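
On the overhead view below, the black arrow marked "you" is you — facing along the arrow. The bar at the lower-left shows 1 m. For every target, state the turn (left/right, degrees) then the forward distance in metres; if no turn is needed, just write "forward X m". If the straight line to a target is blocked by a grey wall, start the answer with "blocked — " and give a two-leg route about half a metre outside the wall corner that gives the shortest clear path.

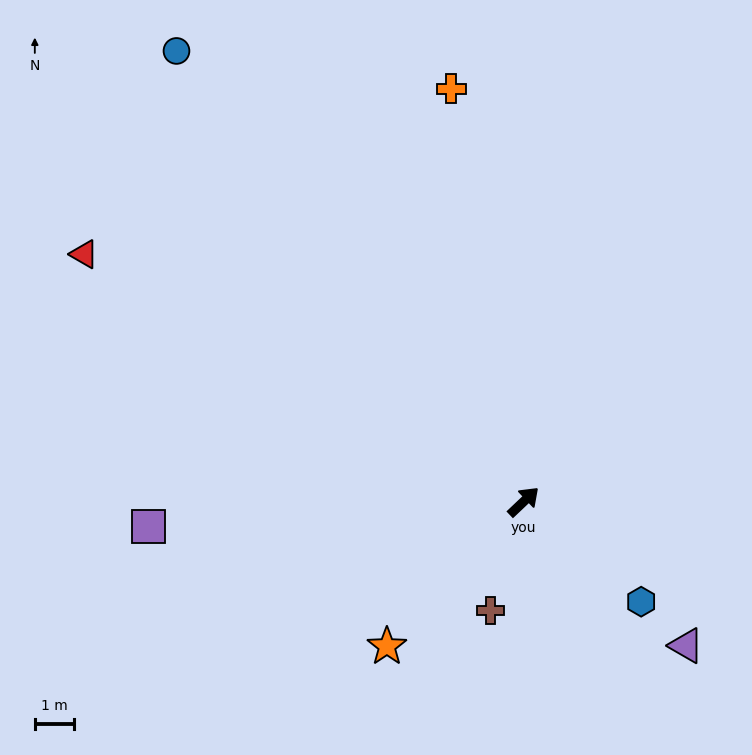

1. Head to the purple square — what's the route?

turn left 140°, forward 9.5 m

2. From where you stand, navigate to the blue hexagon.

turn right 84°, forward 3.9 m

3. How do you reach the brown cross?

turn right 150°, forward 2.9 m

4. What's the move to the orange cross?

turn left 57°, forward 10.6 m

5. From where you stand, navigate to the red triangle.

turn left 107°, forward 12.7 m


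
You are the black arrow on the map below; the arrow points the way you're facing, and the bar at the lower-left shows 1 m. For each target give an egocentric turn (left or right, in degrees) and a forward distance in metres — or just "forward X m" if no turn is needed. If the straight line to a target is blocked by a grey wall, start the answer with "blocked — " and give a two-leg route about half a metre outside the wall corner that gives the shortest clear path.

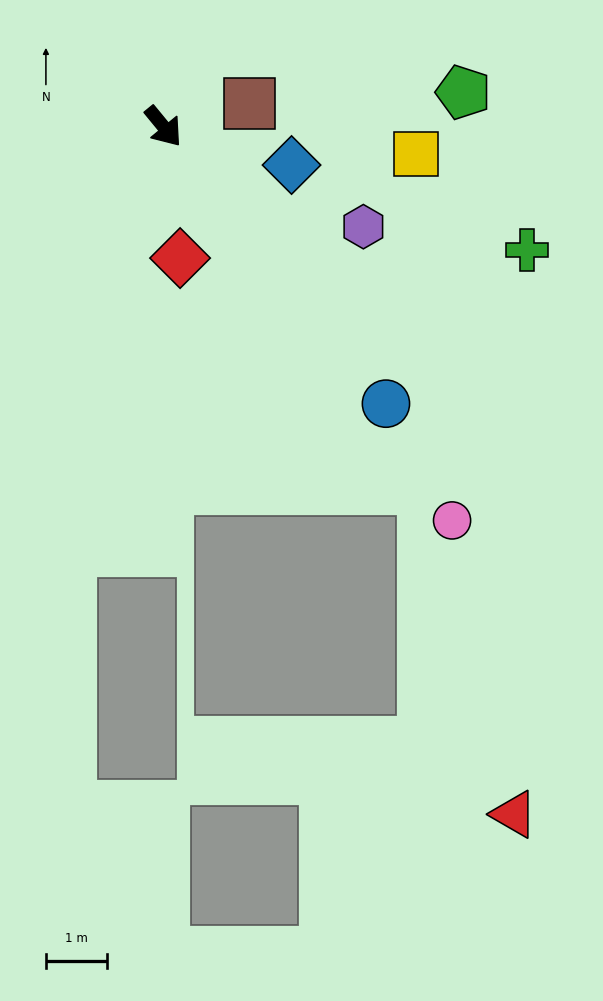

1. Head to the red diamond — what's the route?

turn right 32°, forward 2.2 m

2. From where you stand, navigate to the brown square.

turn left 66°, forward 1.5 m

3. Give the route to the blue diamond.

turn left 34°, forward 2.2 m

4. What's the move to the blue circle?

forward 5.8 m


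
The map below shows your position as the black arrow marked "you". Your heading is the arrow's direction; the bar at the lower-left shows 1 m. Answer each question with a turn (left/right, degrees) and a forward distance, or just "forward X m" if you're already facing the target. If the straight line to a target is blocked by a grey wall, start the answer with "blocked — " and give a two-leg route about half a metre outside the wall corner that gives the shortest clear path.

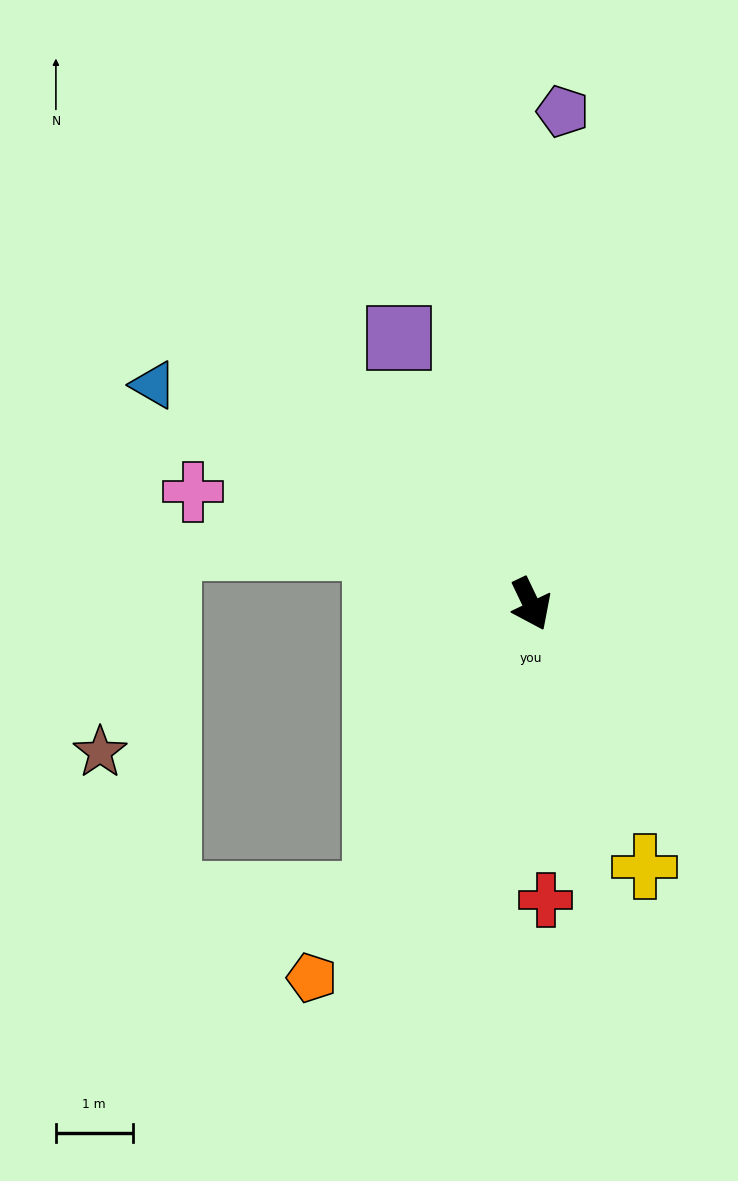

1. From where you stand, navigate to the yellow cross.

turn right 2°, forward 3.7 m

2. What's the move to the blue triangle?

turn right 146°, forward 5.7 m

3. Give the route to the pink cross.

turn right 134°, forward 4.6 m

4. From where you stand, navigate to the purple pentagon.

turn left 151°, forward 6.4 m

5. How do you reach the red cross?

turn right 23°, forward 3.9 m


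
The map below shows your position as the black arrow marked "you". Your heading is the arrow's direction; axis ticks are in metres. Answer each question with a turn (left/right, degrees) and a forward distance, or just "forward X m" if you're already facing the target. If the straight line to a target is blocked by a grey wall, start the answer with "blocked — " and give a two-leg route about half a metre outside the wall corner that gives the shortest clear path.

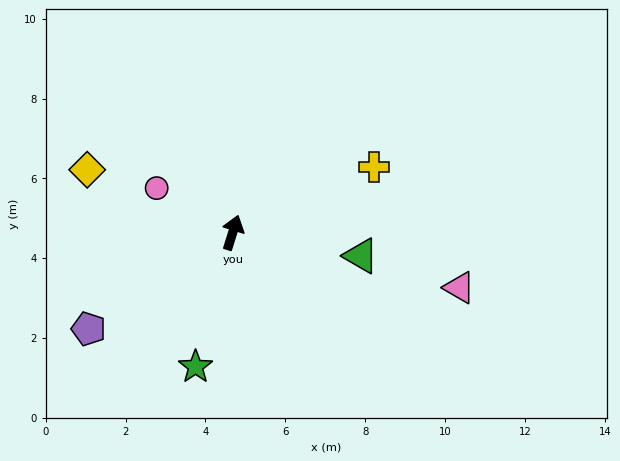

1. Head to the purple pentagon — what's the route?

turn left 141°, forward 4.3 m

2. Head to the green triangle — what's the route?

turn right 83°, forward 3.3 m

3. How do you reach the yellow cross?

turn right 48°, forward 3.9 m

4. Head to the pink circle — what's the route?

turn left 77°, forward 2.2 m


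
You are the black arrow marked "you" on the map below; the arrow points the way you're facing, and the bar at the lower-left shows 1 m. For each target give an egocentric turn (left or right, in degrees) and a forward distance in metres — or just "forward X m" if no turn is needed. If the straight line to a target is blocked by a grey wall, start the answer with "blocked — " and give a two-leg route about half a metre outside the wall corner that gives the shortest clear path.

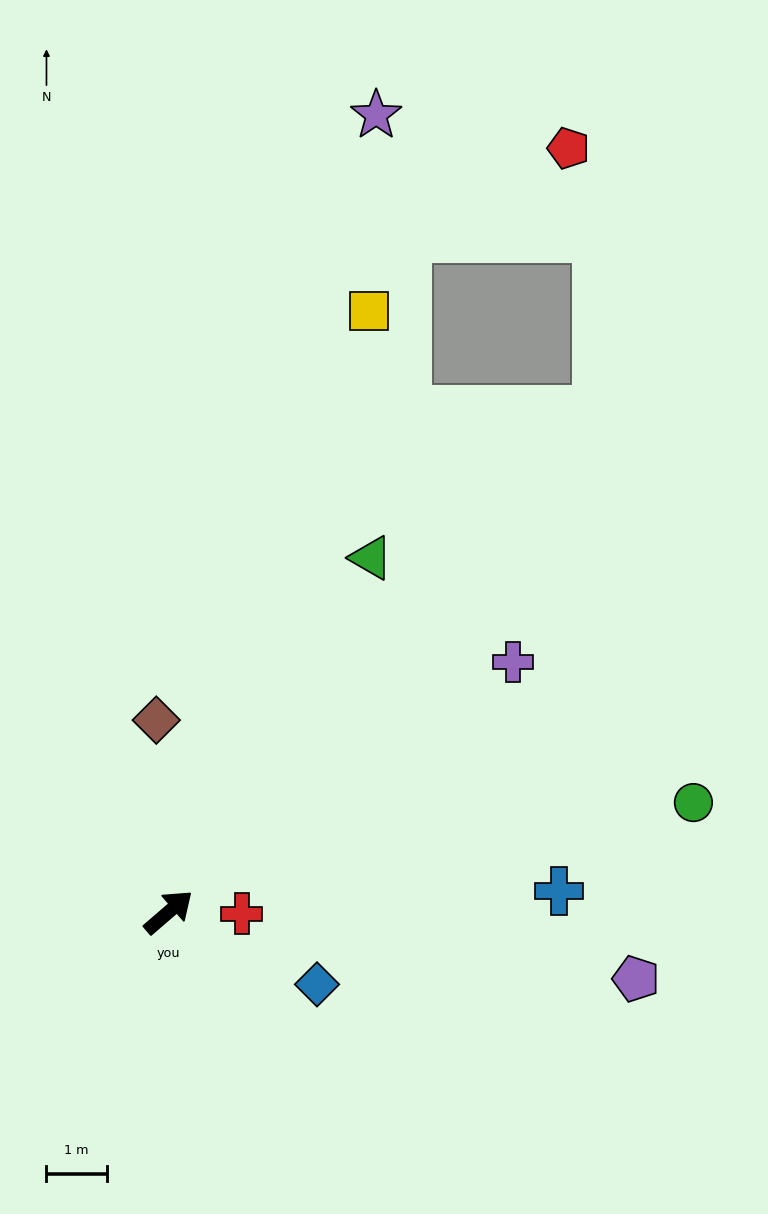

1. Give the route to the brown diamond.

turn left 53°, forward 3.2 m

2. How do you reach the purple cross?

turn right 5°, forward 7.0 m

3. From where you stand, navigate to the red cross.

turn right 42°, forward 1.2 m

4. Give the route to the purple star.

turn left 35°, forward 13.6 m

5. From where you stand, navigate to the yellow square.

turn left 31°, forward 10.5 m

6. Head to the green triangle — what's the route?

turn left 20°, forward 6.7 m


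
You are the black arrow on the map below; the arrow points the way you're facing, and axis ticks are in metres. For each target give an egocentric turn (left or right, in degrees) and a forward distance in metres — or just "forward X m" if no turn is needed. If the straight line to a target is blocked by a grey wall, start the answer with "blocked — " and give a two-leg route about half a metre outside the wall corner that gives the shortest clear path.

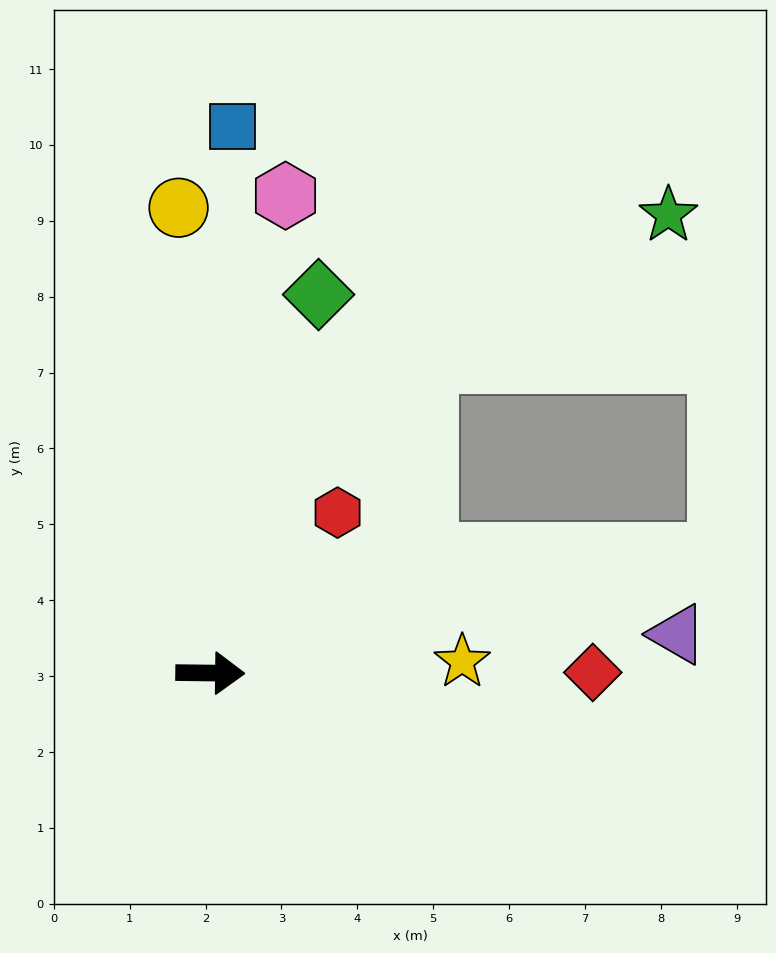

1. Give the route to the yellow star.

turn left 3°, forward 3.3 m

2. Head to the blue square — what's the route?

turn left 88°, forward 7.2 m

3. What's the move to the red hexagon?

turn left 52°, forward 2.7 m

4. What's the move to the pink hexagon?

turn left 82°, forward 6.4 m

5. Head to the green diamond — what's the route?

turn left 75°, forward 5.2 m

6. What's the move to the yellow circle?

turn left 95°, forward 6.1 m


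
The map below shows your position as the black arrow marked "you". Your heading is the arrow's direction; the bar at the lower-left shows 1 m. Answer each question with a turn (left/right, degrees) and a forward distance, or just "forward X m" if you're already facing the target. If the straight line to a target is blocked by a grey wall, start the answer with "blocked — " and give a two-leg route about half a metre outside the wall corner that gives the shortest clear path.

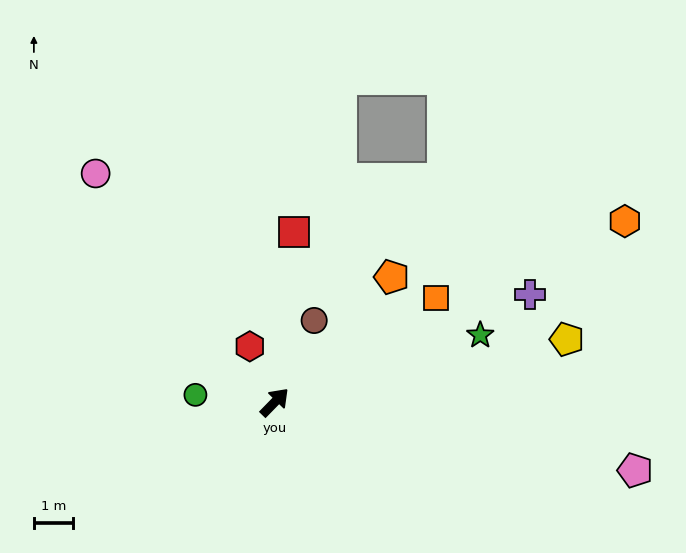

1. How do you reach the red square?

turn left 38°, forward 4.4 m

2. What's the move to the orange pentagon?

forward 4.4 m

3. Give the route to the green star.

turn right 28°, forward 5.6 m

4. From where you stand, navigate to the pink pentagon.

turn right 56°, forward 9.4 m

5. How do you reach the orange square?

turn right 13°, forward 4.9 m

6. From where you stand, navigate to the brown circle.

turn left 19°, forward 2.3 m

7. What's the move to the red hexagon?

turn left 68°, forward 1.6 m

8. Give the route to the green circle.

turn left 129°, forward 2.0 m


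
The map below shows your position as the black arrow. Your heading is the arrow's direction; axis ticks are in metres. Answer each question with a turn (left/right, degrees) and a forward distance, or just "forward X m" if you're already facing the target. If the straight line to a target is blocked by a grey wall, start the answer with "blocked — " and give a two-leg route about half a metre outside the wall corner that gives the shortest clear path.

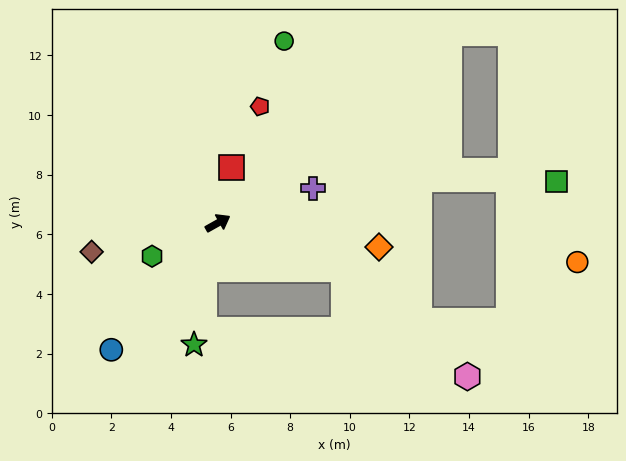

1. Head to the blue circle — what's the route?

turn right 159°, forward 5.6 m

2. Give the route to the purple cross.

turn right 9°, forward 3.4 m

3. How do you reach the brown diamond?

turn left 164°, forward 4.3 m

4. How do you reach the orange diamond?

turn right 38°, forward 5.5 m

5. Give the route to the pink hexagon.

blocked — turn right 50°, forward 4.5 m, then turn right 20°, forward 5.5 m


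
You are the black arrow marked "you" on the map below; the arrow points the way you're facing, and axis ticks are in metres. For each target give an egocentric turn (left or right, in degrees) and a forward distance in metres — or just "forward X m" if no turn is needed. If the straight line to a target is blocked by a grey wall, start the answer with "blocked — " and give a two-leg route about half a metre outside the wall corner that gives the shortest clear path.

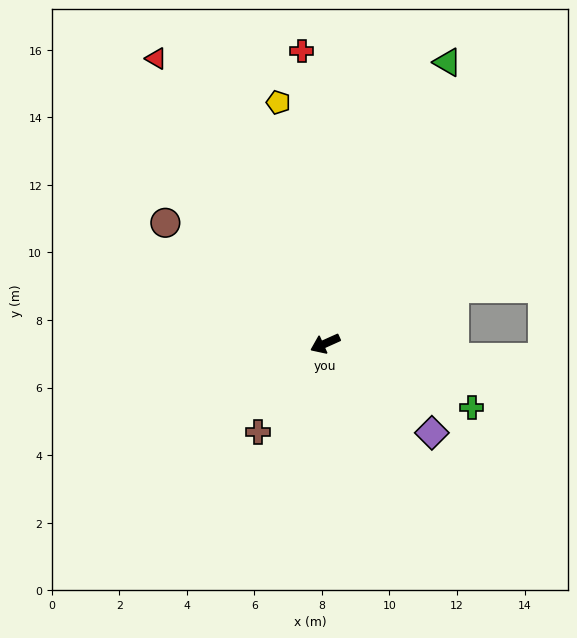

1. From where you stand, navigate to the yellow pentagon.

turn right 103°, forward 7.3 m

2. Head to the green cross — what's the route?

turn left 132°, forward 4.7 m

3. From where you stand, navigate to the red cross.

turn right 110°, forward 8.7 m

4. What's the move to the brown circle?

turn right 61°, forward 5.9 m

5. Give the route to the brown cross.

turn left 28°, forward 3.3 m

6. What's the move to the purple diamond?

turn left 116°, forward 4.1 m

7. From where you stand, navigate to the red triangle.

turn right 84°, forward 9.8 m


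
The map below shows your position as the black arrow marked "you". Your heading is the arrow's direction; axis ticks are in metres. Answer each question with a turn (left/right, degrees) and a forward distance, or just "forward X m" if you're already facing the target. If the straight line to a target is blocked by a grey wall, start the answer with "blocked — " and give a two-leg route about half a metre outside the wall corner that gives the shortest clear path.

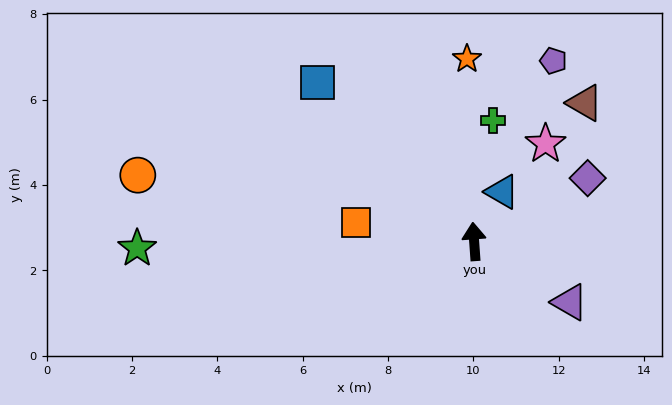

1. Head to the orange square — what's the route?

turn left 77°, forward 2.8 m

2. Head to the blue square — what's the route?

turn left 41°, forward 5.2 m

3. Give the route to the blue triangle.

turn right 33°, forward 1.3 m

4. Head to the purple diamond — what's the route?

turn right 65°, forward 3.0 m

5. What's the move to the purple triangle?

turn right 127°, forward 2.7 m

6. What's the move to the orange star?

forward 4.3 m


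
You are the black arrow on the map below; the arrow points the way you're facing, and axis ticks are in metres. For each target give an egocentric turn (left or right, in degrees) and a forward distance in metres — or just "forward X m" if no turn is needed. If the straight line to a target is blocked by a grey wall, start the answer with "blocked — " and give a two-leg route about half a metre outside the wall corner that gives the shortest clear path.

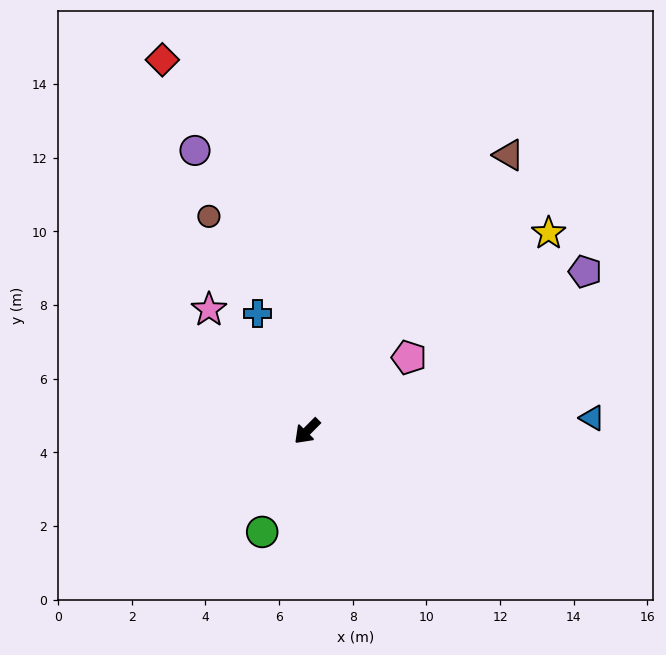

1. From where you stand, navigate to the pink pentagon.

turn left 171°, forward 3.4 m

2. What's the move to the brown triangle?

turn right 171°, forward 9.3 m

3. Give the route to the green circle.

turn left 21°, forward 3.0 m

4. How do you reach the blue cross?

turn right 112°, forward 3.5 m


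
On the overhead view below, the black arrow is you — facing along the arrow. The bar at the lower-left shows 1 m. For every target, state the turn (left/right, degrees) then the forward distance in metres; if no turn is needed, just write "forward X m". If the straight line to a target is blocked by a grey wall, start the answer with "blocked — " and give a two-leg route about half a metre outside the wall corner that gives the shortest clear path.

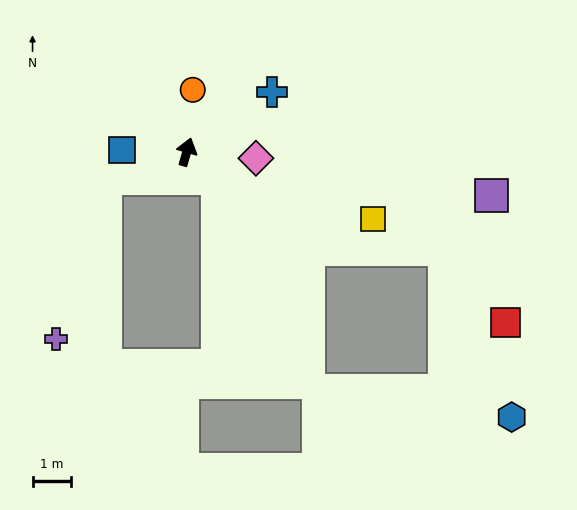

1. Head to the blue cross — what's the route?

turn right 39°, forward 2.7 m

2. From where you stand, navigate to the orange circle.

turn left 11°, forward 1.6 m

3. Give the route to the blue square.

turn left 104°, forward 1.7 m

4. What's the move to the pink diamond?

turn right 79°, forward 1.8 m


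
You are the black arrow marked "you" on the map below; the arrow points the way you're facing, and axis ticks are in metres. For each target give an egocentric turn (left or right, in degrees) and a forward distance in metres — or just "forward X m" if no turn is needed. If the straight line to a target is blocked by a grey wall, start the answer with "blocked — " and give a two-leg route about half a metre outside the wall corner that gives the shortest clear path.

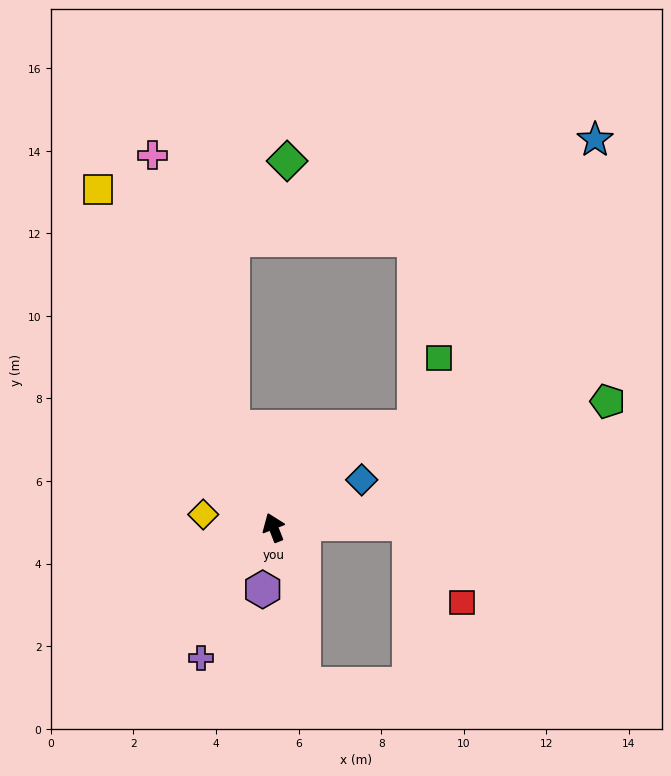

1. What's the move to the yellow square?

turn left 6°, forward 9.2 m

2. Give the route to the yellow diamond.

turn left 58°, forward 1.7 m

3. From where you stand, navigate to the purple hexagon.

turn left 149°, forward 1.5 m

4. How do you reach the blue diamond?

turn right 83°, forward 2.4 m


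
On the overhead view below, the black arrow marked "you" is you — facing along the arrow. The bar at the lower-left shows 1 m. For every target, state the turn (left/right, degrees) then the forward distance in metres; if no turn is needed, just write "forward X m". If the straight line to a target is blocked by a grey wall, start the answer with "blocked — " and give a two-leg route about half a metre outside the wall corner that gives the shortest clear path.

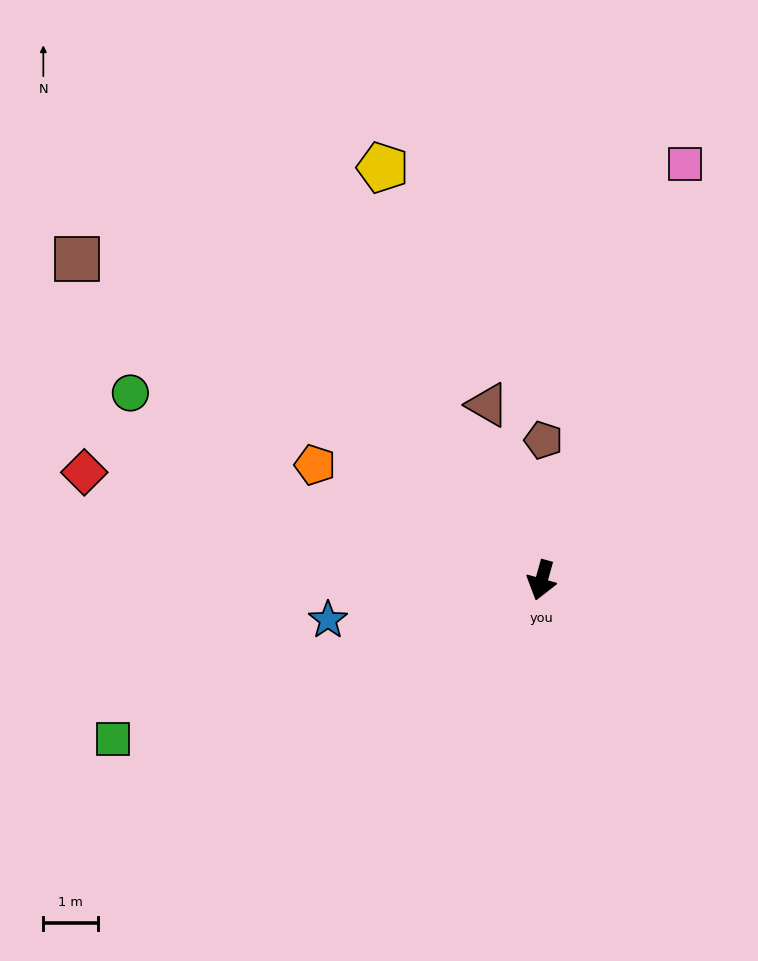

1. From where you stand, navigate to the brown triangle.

turn right 147°, forward 3.3 m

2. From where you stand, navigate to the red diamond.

turn right 88°, forward 8.5 m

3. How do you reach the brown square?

turn right 109°, forward 10.3 m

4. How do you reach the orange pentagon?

turn right 101°, forward 4.6 m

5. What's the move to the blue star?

turn right 64°, forward 3.9 m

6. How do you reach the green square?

turn right 54°, forward 8.3 m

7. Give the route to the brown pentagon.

turn right 165°, forward 2.5 m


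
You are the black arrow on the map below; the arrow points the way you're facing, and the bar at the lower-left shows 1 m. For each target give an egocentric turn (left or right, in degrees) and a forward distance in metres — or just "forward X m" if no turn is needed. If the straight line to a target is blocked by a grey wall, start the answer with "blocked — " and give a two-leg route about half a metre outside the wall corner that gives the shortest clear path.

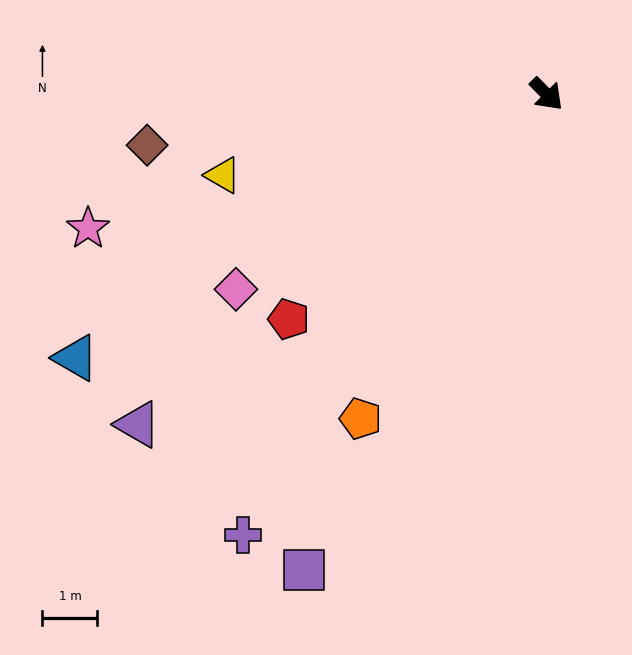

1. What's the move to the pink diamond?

turn right 103°, forward 6.7 m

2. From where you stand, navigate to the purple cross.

turn right 79°, forward 9.7 m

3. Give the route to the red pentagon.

turn right 94°, forward 6.2 m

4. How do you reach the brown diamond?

turn right 127°, forward 7.3 m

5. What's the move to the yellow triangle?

turn right 121°, forward 6.1 m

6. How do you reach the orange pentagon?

turn right 75°, forward 6.8 m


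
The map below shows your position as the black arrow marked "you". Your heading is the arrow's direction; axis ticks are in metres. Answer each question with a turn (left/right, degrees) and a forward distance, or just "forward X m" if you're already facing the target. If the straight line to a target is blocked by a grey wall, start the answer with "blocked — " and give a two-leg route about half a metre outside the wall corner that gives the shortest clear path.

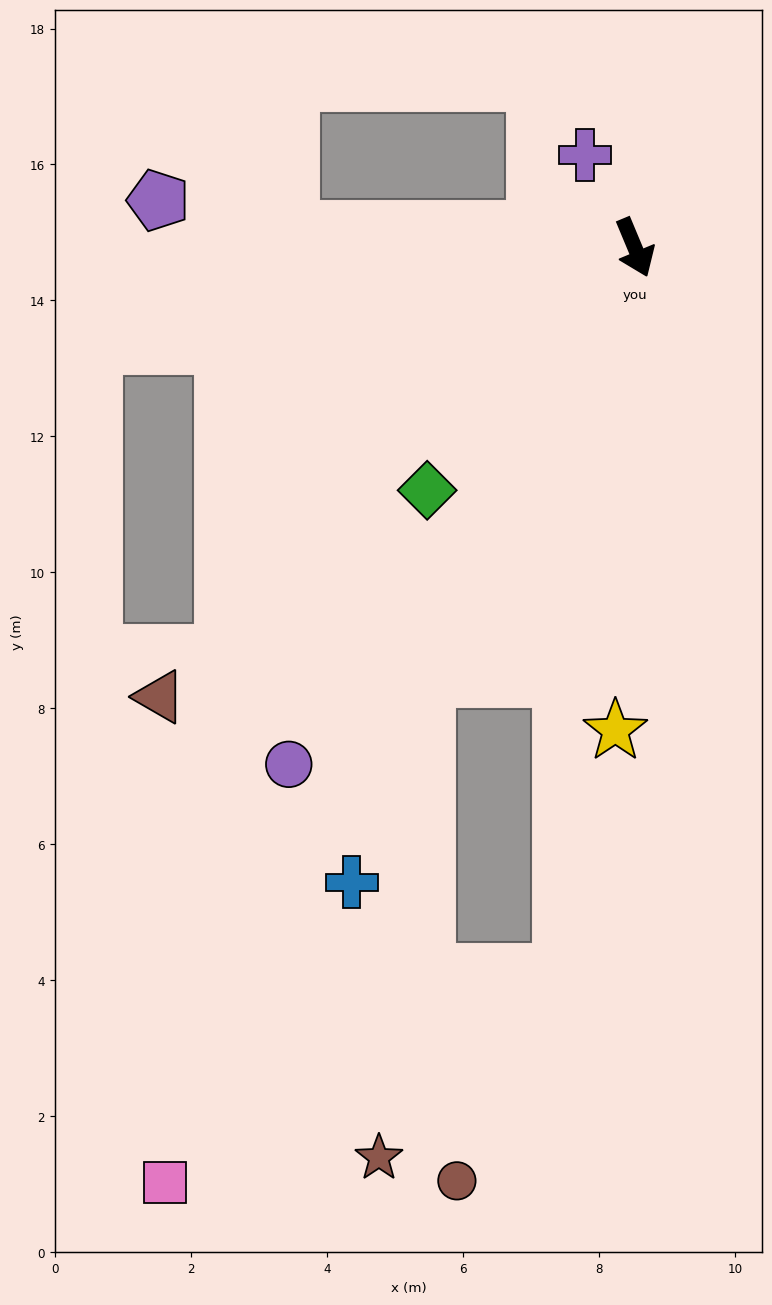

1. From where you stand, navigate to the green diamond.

turn right 63°, forward 4.7 m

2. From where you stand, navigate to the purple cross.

turn right 174°, forward 1.5 m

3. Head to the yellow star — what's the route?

turn right 25°, forward 7.1 m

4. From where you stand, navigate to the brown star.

blocked — turn right 49°, forward 7.0 m, then turn left 21°, forward 7.1 m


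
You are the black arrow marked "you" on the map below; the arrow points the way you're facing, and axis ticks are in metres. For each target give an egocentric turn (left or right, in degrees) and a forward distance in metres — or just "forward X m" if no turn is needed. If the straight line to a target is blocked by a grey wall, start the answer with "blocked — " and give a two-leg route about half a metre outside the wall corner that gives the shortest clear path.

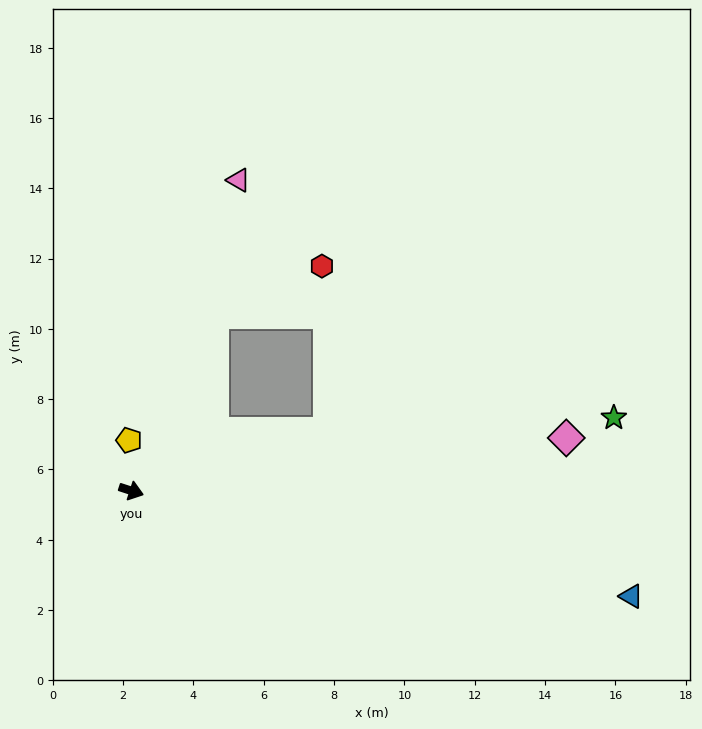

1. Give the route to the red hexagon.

blocked — turn left 83°, forward 5.6 m, then turn right 41°, forward 3.4 m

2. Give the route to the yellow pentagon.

turn left 111°, forward 1.4 m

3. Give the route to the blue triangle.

turn left 6°, forward 14.5 m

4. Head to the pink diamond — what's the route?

turn left 25°, forward 12.5 m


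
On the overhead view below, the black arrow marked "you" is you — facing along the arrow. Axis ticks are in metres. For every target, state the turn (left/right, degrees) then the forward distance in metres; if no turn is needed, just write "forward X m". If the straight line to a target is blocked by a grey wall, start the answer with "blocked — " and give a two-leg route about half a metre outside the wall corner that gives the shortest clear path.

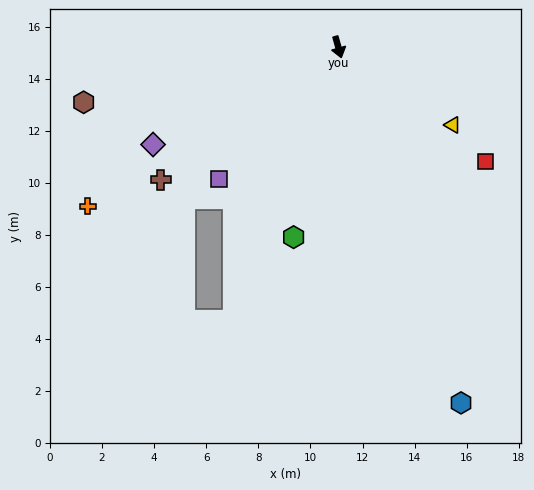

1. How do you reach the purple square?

turn right 58°, forward 6.8 m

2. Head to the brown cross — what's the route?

turn right 69°, forward 8.5 m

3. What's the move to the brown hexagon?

turn right 93°, forward 10.0 m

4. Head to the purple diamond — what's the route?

turn right 78°, forward 8.0 m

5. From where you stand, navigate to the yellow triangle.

turn left 40°, forward 5.3 m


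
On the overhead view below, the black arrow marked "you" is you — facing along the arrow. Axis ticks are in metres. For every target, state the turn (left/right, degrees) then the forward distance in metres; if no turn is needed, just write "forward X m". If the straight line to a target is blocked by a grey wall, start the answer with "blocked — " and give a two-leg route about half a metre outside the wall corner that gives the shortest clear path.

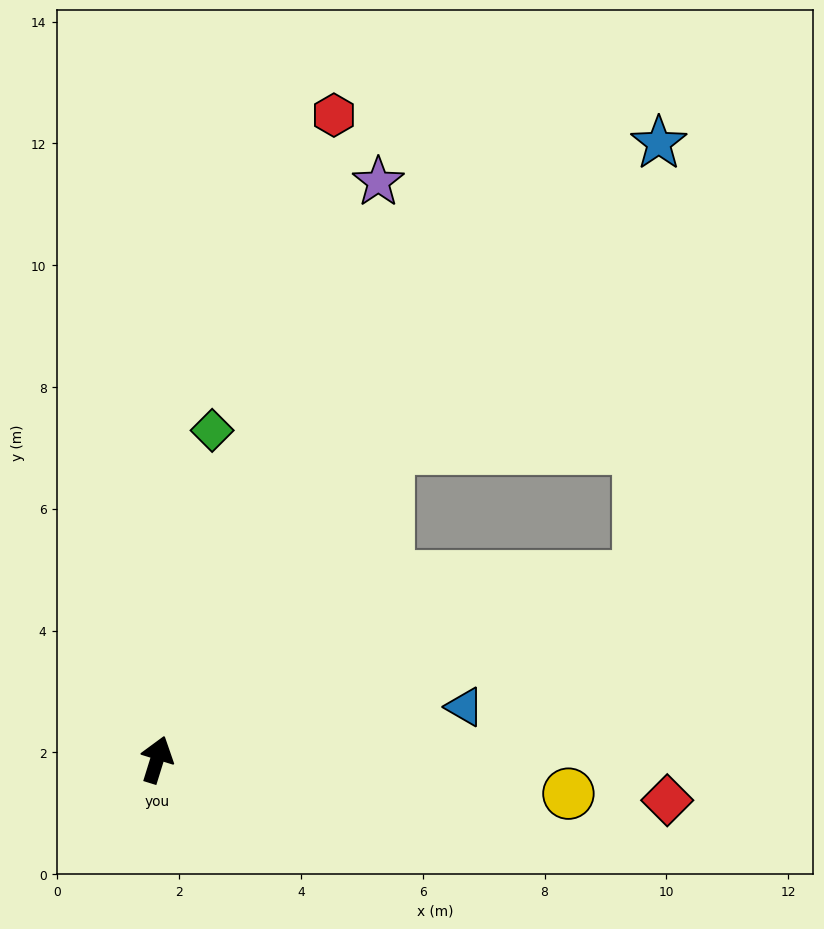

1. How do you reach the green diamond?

turn left 8°, forward 5.5 m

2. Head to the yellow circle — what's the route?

turn right 77°, forward 6.8 m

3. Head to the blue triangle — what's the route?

turn right 63°, forward 5.1 m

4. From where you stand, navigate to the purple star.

turn right 4°, forward 10.2 m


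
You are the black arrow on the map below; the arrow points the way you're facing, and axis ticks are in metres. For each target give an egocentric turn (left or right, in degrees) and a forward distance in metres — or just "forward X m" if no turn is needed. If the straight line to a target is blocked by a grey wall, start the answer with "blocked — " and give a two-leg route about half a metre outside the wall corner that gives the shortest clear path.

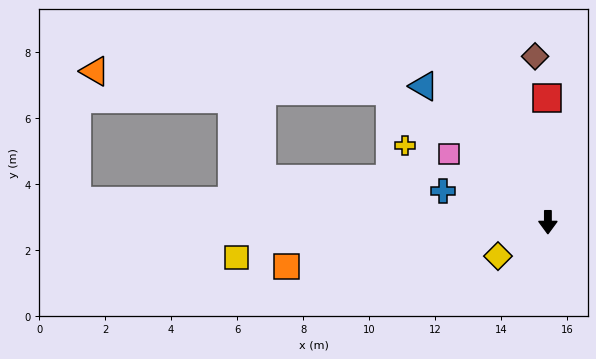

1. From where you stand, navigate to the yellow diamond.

turn right 56°, forward 1.8 m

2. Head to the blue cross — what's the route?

turn right 107°, forward 3.3 m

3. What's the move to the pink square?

turn right 124°, forward 3.6 m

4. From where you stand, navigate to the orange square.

turn right 80°, forward 8.0 m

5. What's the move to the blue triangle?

turn right 138°, forward 5.6 m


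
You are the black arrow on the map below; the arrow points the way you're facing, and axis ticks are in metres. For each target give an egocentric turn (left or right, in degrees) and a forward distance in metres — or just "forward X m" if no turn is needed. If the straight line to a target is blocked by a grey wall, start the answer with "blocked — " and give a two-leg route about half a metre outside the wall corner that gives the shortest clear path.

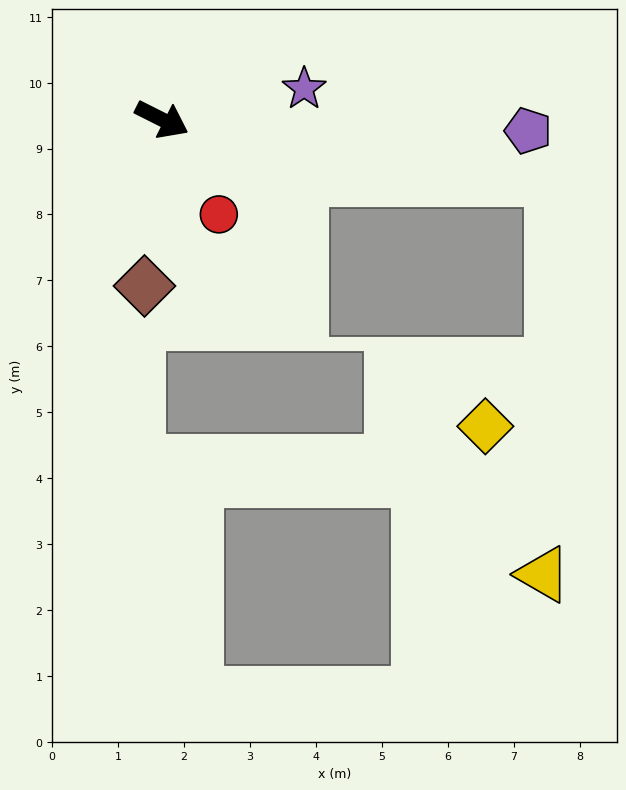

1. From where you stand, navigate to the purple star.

turn left 39°, forward 2.2 m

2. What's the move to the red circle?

turn right 32°, forward 1.7 m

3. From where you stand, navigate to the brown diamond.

turn right 69°, forward 2.5 m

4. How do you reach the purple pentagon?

turn left 25°, forward 5.6 m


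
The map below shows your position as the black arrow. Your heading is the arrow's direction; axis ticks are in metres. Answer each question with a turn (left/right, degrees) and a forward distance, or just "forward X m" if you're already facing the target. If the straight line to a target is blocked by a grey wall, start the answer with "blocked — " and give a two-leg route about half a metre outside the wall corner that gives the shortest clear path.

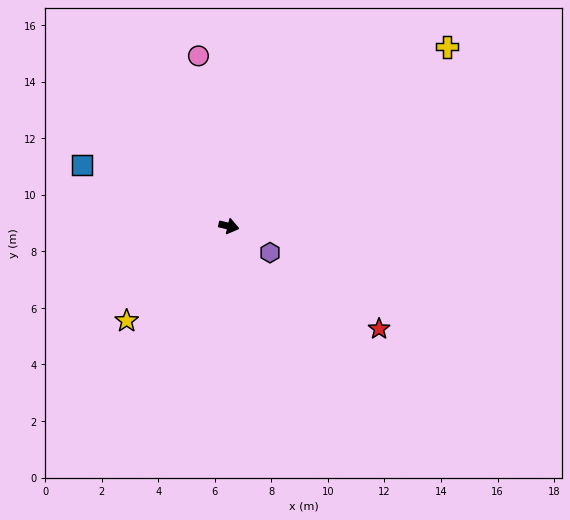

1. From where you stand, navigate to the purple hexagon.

turn right 19°, forward 1.7 m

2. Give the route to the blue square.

turn left 171°, forward 5.6 m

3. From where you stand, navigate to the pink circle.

turn left 113°, forward 6.1 m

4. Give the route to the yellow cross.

turn left 53°, forward 10.0 m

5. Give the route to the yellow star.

turn right 124°, forward 4.9 m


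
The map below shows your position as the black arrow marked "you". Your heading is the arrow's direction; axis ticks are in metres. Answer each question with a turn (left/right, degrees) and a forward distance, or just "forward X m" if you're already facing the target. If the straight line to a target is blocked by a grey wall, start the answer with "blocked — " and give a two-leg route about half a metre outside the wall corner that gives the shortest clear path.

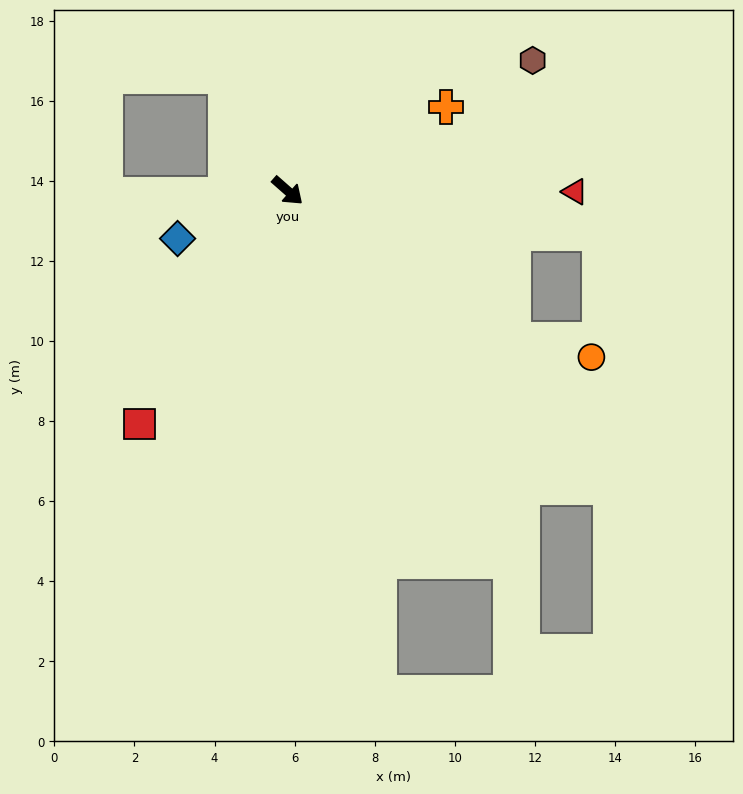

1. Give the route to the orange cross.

turn left 69°, forward 4.5 m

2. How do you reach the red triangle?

turn left 41°, forward 7.2 m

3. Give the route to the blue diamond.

turn right 115°, forward 3.0 m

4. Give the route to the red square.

turn right 81°, forward 6.9 m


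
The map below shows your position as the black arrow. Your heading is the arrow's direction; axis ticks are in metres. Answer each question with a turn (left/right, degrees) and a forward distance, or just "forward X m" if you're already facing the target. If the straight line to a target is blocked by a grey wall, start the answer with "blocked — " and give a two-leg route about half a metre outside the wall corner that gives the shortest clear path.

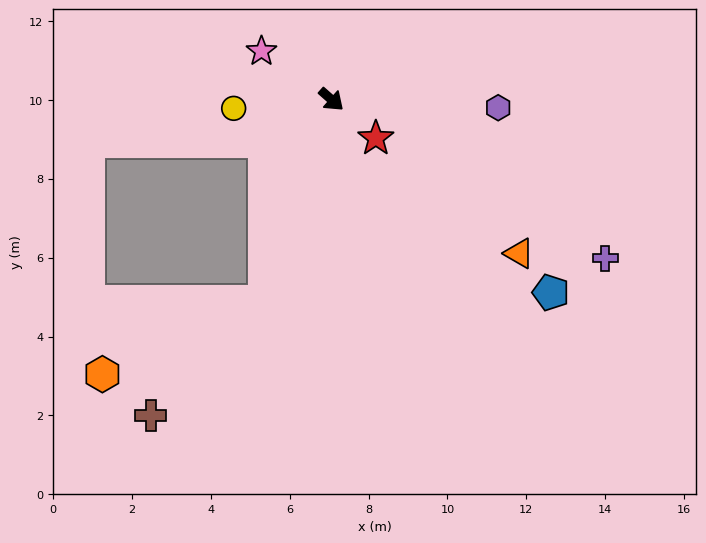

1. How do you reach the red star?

forward 1.5 m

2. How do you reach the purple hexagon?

turn left 39°, forward 4.2 m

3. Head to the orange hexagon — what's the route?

blocked — turn right 67°, forward 5.4 m, then turn right 47°, forward 4.5 m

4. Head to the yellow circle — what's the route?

turn right 133°, forward 2.5 m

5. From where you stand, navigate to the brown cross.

blocked — turn right 67°, forward 5.4 m, then turn right 27°, forward 4.1 m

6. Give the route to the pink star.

turn right 173°, forward 2.2 m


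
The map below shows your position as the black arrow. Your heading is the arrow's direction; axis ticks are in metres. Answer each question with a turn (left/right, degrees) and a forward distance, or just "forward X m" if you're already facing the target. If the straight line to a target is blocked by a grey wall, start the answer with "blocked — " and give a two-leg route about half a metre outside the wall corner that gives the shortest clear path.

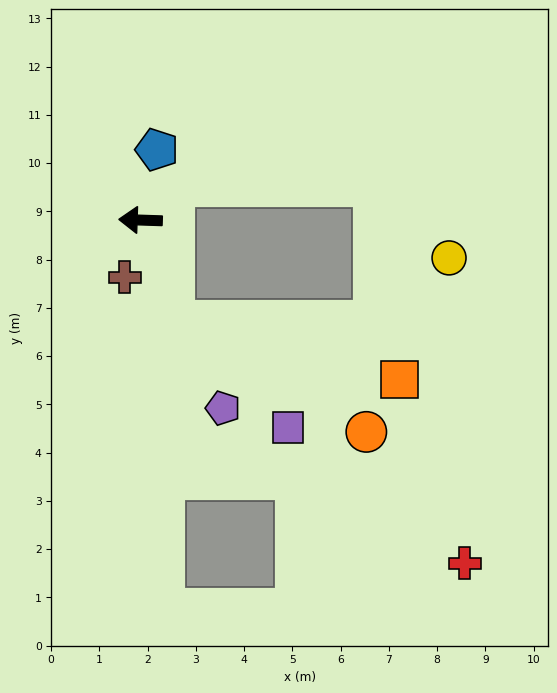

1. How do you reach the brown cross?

turn left 76°, forward 1.2 m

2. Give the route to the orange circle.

blocked — turn left 110°, forward 2.2 m, then turn left 42°, forward 4.6 m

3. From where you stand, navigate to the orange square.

blocked — turn left 110°, forward 2.2 m, then turn left 57°, forward 4.8 m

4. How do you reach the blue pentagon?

turn right 101°, forward 1.5 m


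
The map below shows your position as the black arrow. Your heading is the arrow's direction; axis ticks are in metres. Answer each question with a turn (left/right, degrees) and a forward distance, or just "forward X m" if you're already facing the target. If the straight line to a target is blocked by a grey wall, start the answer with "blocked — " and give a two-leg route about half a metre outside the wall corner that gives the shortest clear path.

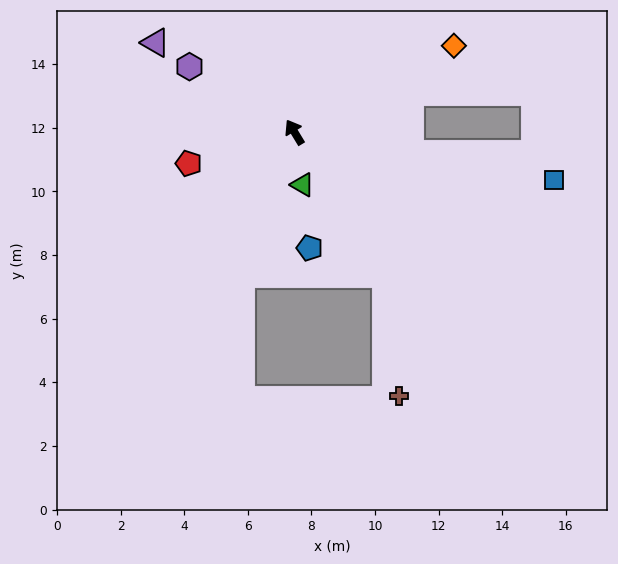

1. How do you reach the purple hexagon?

turn left 27°, forward 3.9 m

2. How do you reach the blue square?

turn right 132°, forward 8.3 m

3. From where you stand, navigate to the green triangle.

turn left 157°, forward 1.7 m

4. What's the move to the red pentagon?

turn left 75°, forward 3.5 m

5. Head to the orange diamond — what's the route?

turn right 93°, forward 5.7 m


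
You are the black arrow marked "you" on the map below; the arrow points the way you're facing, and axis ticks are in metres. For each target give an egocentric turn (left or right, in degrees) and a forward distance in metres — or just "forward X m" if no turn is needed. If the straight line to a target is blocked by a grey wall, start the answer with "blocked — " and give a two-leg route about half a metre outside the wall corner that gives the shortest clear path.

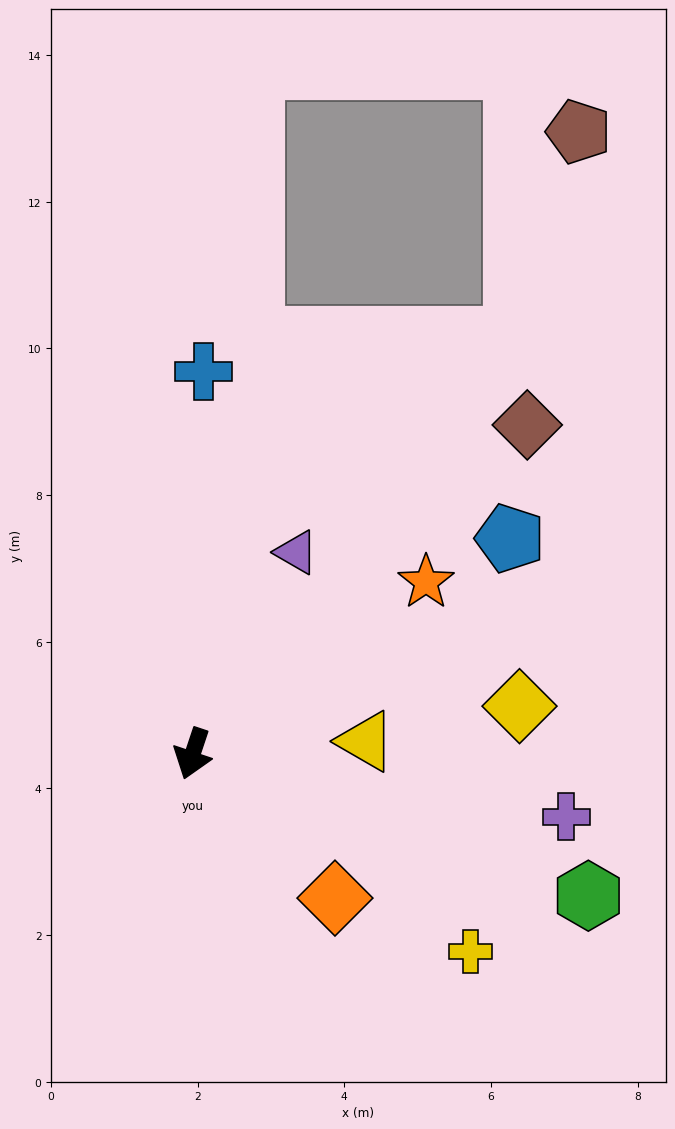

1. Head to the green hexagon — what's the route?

turn left 89°, forward 5.7 m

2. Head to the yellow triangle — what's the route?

turn left 113°, forward 2.4 m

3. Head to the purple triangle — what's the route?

turn left 171°, forward 3.1 m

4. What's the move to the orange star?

turn left 145°, forward 4.0 m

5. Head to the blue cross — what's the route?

turn right 163°, forward 5.2 m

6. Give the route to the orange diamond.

turn left 63°, forward 2.8 m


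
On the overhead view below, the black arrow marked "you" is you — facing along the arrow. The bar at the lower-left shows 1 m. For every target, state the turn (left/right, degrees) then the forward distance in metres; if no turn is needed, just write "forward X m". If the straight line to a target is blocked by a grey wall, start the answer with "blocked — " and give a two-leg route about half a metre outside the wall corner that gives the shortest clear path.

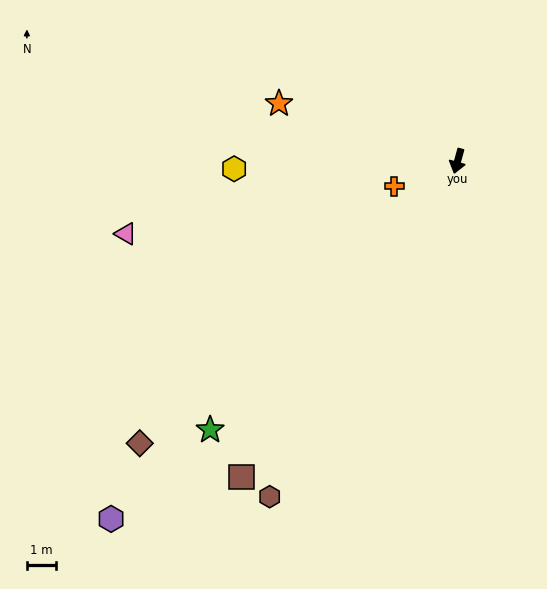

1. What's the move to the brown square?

turn right 19°, forward 13.1 m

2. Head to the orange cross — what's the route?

turn right 53°, forward 2.3 m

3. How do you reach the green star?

turn right 27°, forward 12.5 m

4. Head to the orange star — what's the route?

turn right 92°, forward 6.4 m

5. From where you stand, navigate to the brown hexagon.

turn right 14°, forward 13.1 m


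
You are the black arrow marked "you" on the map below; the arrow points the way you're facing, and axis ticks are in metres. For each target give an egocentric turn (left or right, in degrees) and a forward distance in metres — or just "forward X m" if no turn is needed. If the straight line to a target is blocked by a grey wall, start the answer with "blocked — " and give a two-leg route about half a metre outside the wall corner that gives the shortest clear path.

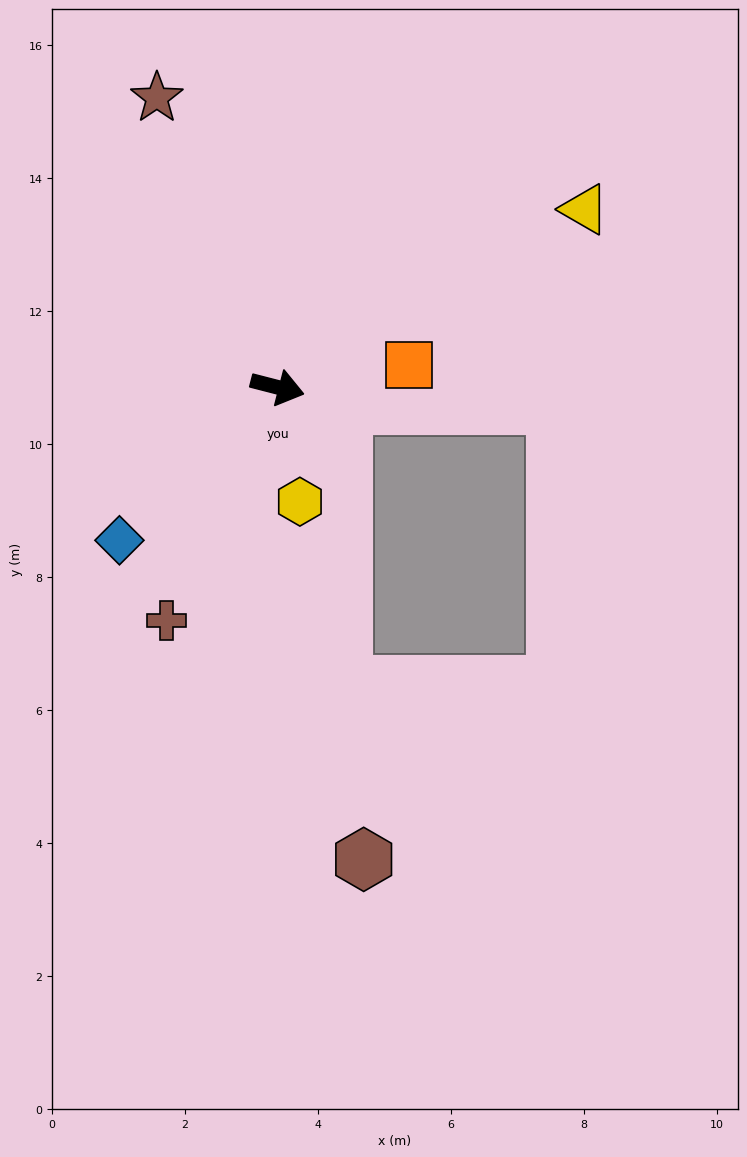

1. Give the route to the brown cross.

turn right 101°, forward 3.9 m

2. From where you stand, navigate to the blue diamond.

turn right 121°, forward 3.3 m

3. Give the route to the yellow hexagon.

turn right 64°, forward 1.8 m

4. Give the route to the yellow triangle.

turn left 45°, forward 5.3 m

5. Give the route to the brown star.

turn left 127°, forward 4.7 m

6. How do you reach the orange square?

turn left 24°, forward 2.0 m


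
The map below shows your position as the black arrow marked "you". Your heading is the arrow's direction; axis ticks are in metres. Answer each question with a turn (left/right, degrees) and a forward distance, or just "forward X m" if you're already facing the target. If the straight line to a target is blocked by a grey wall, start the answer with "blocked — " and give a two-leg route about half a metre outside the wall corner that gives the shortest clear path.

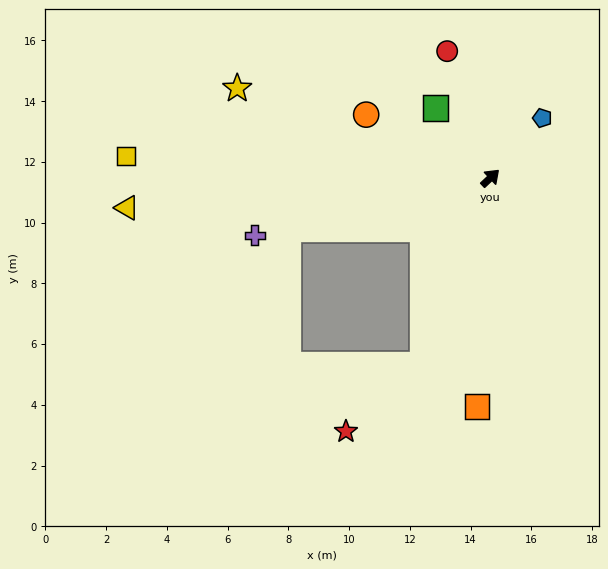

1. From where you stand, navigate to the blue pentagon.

turn left 6°, forward 2.6 m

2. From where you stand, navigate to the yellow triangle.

turn left 141°, forward 12.0 m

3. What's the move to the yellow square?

turn left 133°, forward 12.0 m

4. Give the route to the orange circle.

turn left 110°, forward 4.6 m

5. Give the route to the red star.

blocked — turn right 153°, forward 6.5 m, then turn right 29°, forward 3.4 m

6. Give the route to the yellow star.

turn left 117°, forward 8.8 m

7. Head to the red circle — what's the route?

turn left 65°, forward 4.4 m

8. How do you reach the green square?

turn left 85°, forward 2.9 m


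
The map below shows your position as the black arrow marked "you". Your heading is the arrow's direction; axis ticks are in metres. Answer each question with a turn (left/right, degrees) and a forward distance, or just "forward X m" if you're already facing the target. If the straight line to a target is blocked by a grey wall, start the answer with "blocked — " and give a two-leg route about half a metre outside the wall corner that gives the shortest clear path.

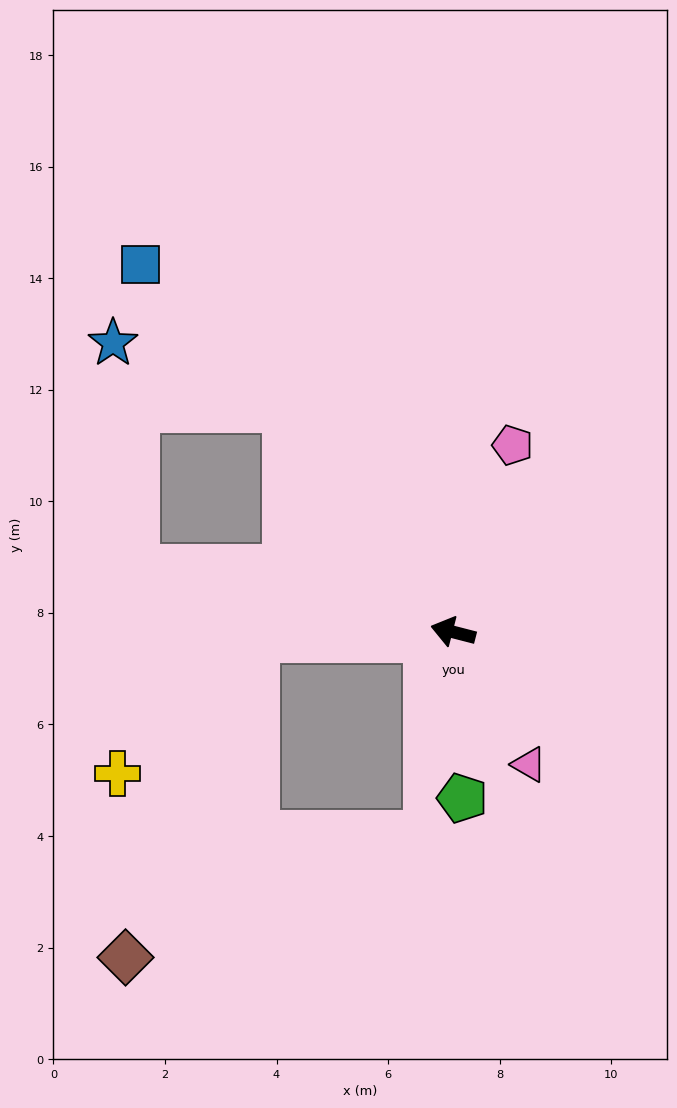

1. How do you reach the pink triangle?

turn left 134°, forward 2.7 m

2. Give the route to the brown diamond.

blocked — turn left 16°, forward 3.5 m, then turn left 66°, forward 6.2 m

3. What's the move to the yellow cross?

blocked — turn left 16°, forward 3.5 m, then turn left 43°, forward 3.5 m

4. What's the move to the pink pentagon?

turn right 93°, forward 3.5 m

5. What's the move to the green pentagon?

turn left 108°, forward 3.0 m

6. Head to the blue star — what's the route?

blocked — turn right 39°, forward 5.0 m, then turn left 32°, forward 3.3 m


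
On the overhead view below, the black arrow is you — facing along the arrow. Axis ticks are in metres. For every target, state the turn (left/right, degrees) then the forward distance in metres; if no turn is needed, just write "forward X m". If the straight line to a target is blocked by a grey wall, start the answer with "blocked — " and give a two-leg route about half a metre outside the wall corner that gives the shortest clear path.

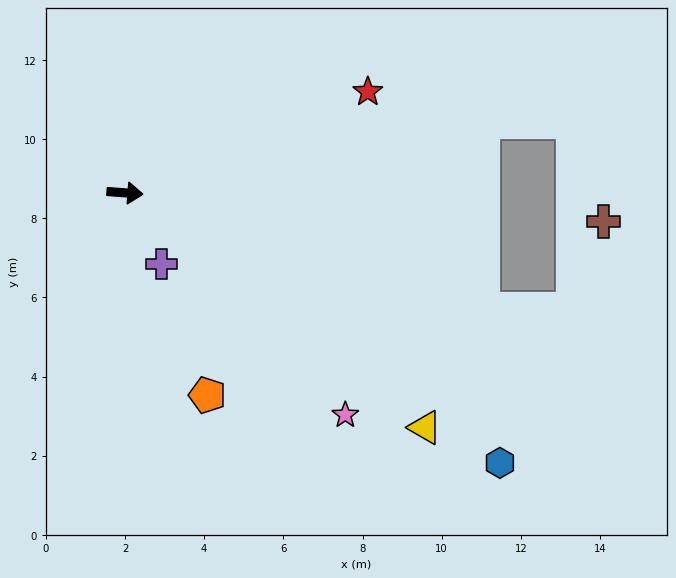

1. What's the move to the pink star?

turn right 41°, forward 7.9 m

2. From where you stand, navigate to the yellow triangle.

turn right 34°, forward 9.6 m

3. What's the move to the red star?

turn left 27°, forward 6.6 m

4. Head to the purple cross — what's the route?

turn right 58°, forward 2.0 m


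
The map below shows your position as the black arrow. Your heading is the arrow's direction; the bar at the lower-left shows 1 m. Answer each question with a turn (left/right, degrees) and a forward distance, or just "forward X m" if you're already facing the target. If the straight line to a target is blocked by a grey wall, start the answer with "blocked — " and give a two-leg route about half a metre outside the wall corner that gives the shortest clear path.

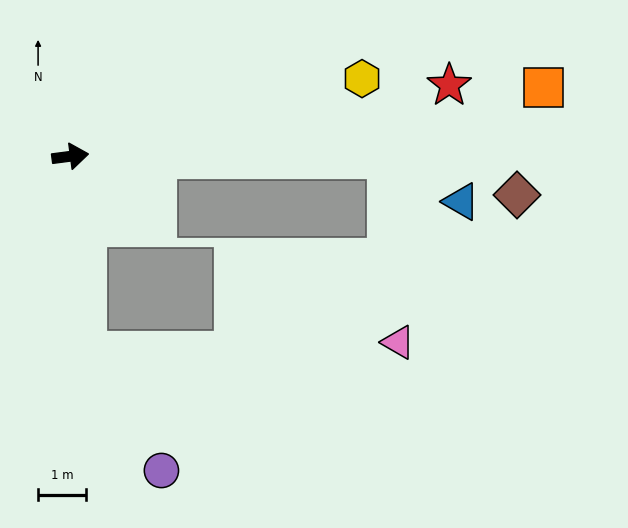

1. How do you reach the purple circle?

blocked — turn right 93°, forward 4.1 m, then turn left 28°, forward 2.9 m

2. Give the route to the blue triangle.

blocked — turn right 8°, forward 6.6 m, then turn right 30°, forward 1.8 m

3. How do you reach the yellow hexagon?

turn left 8°, forward 6.3 m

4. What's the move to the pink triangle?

blocked — turn right 8°, forward 6.6 m, then turn right 86°, forward 3.8 m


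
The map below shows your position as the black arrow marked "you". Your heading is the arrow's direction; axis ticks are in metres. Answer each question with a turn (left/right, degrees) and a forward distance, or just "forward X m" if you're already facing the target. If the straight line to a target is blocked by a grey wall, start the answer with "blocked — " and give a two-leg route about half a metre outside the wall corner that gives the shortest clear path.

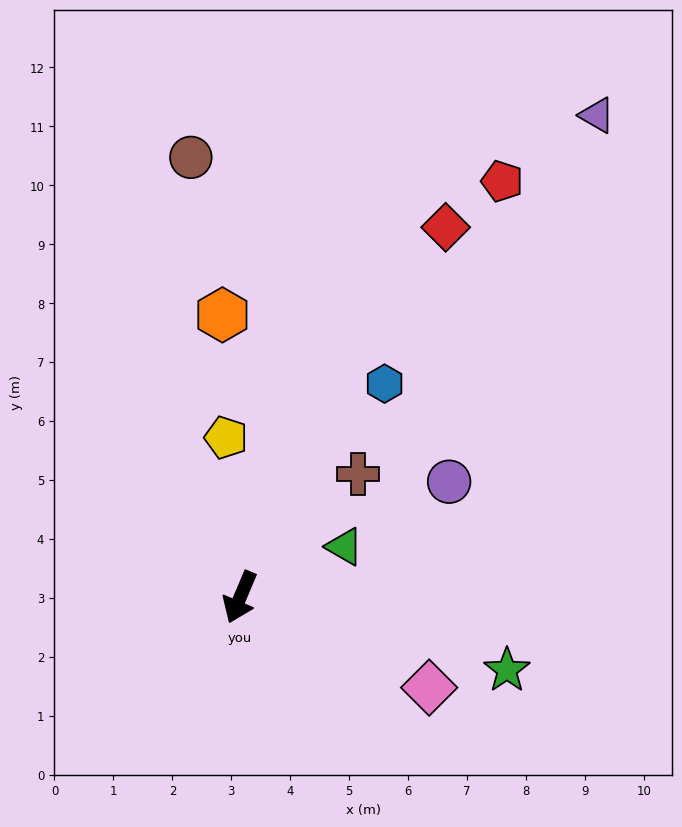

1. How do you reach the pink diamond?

turn left 87°, forward 3.6 m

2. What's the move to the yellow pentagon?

turn right 152°, forward 2.7 m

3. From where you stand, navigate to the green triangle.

turn left 139°, forward 2.0 m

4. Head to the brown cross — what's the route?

turn left 159°, forward 2.9 m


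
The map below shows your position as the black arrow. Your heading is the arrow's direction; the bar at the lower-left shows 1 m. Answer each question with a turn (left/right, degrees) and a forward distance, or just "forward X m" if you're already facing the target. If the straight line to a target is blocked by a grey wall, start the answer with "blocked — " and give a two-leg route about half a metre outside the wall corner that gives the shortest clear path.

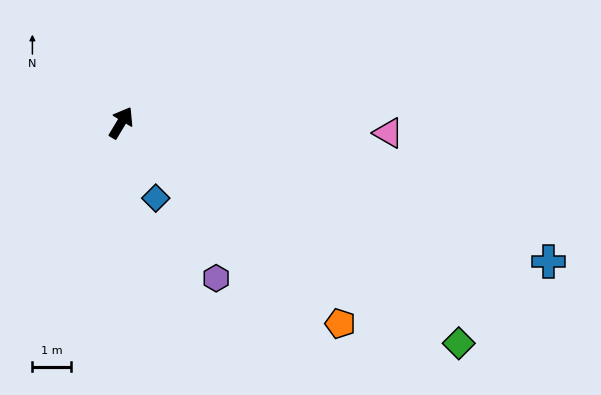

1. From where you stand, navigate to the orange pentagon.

turn right 102°, forward 7.6 m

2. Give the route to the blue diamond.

turn right 124°, forward 2.1 m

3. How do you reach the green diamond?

turn right 92°, forward 10.3 m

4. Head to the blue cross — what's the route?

turn right 77°, forward 11.5 m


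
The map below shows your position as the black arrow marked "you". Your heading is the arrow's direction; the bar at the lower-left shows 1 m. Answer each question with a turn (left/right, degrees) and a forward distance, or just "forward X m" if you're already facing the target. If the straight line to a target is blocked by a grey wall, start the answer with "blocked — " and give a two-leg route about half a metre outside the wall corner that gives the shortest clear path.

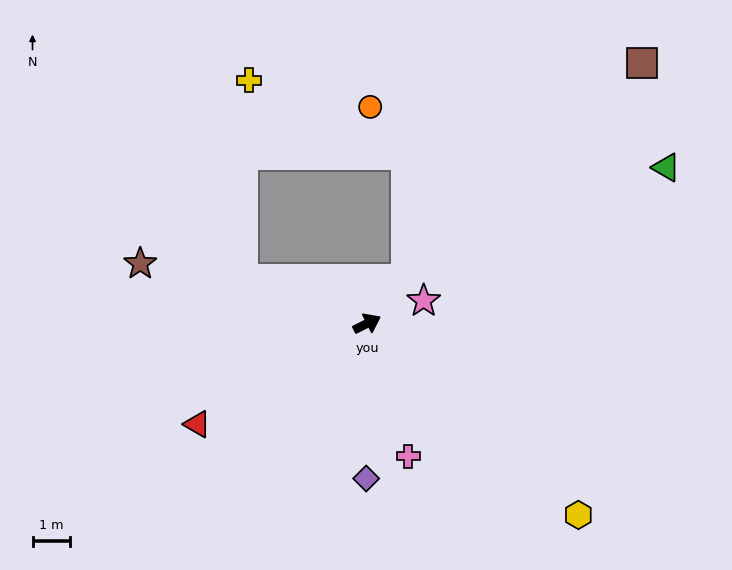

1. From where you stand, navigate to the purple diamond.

turn right 117°, forward 4.2 m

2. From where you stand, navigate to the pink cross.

turn right 99°, forward 3.7 m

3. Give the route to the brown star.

turn left 139°, forward 6.3 m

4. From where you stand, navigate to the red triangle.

turn right 176°, forward 5.3 m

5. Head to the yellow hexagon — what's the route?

turn right 69°, forward 7.6 m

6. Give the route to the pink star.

turn right 5°, forward 1.6 m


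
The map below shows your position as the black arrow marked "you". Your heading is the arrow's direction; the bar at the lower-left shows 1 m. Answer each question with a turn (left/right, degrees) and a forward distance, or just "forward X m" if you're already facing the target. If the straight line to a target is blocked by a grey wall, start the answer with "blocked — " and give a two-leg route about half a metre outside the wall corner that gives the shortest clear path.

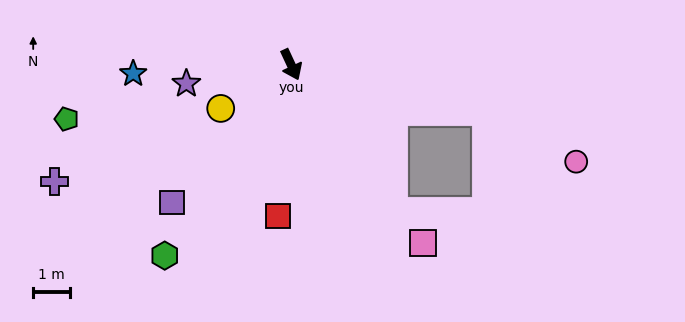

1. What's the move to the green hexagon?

turn right 58°, forward 6.2 m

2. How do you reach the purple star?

turn right 105°, forward 2.9 m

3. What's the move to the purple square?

turn right 66°, forward 5.0 m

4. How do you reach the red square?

turn right 30°, forward 4.1 m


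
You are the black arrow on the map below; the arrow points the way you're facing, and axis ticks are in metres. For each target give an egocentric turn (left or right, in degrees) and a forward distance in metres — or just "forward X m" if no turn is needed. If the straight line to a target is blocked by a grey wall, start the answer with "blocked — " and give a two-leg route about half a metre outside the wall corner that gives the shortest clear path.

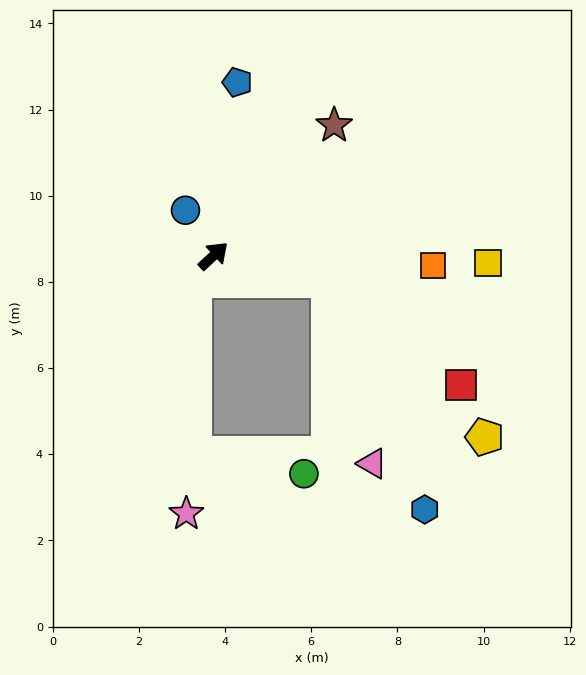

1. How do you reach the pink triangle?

blocked — turn right 54°, forward 2.8 m, then turn right 66°, forward 4.4 m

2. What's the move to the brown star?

turn left 4°, forward 4.1 m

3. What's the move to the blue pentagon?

turn left 39°, forward 4.1 m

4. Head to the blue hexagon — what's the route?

blocked — turn right 54°, forward 2.8 m, then turn right 56°, forward 5.8 m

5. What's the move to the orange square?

turn right 45°, forward 5.1 m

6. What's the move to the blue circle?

turn left 79°, forward 1.2 m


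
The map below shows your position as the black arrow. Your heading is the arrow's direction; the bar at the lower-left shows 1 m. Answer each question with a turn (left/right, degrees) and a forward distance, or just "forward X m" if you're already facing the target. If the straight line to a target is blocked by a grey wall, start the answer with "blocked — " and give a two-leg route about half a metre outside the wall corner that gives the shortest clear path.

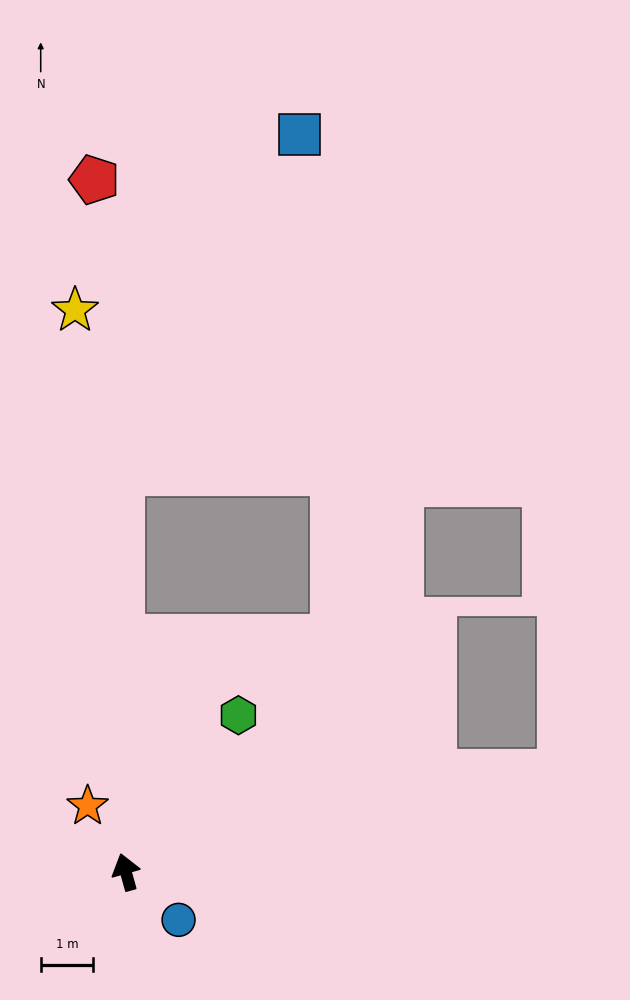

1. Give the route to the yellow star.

turn right 10°, forward 10.8 m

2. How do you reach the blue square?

blocked — turn right 15°, forward 7.6 m, then turn right 28°, forward 7.3 m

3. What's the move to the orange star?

turn left 14°, forward 1.5 m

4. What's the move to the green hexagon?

turn right 51°, forward 3.7 m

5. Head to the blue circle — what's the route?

turn right 148°, forward 1.4 m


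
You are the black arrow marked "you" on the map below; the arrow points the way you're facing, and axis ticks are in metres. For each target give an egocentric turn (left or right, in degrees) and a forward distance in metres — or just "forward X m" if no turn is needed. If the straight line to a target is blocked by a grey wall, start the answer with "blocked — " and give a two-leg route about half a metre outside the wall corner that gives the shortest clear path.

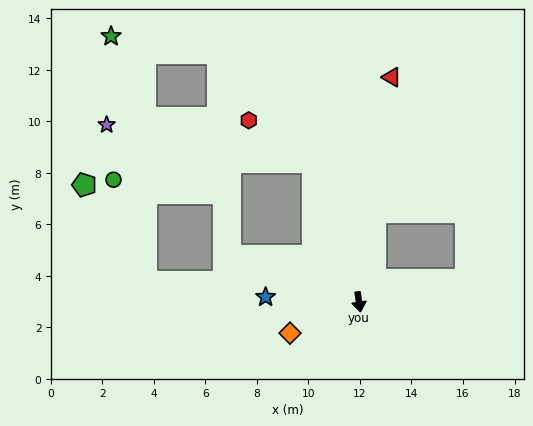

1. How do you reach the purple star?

blocked — turn right 170°, forward 5.7 m, then turn left 61°, forward 8.1 m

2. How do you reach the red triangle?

turn left 163°, forward 8.8 m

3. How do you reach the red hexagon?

blocked — turn right 170°, forward 5.7 m, then turn left 38°, forward 3.0 m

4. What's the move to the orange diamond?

turn right 74°, forward 2.9 m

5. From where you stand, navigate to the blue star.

turn right 101°, forward 3.6 m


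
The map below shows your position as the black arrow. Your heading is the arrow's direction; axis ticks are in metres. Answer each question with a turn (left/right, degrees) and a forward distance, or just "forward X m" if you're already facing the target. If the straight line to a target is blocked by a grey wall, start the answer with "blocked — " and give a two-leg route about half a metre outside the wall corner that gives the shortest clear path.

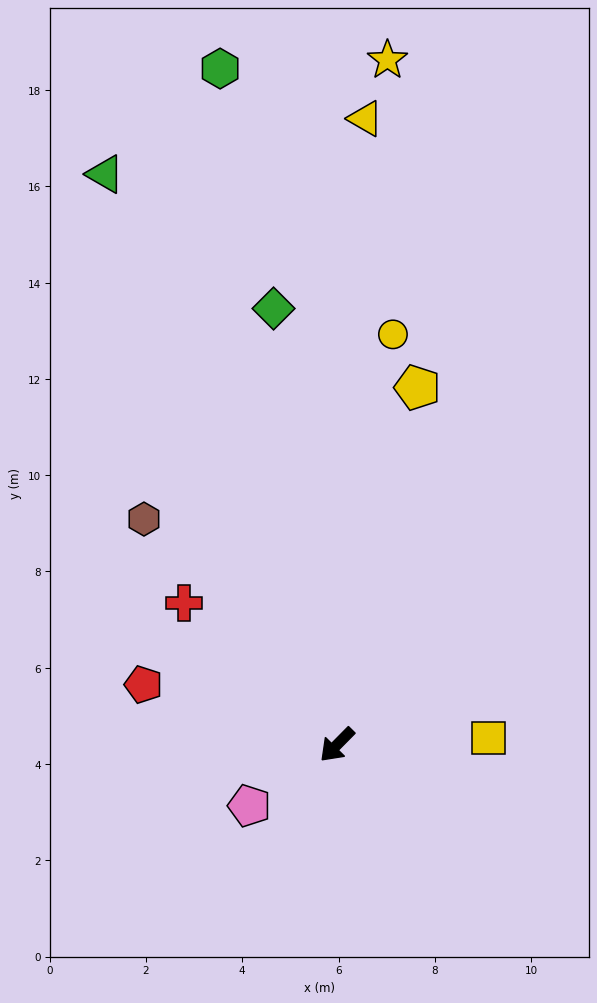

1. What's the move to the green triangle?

turn right 113°, forward 12.8 m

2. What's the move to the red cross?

turn right 88°, forward 4.3 m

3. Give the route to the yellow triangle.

turn right 138°, forward 13.0 m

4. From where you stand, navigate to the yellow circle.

turn right 143°, forward 8.6 m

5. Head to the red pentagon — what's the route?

turn right 63°, forward 4.2 m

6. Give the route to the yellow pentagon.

turn right 148°, forward 7.6 m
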